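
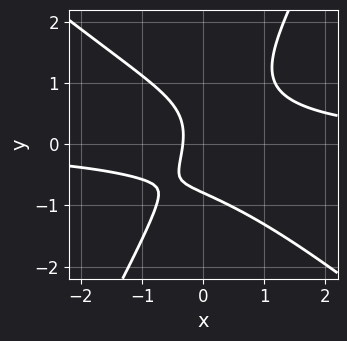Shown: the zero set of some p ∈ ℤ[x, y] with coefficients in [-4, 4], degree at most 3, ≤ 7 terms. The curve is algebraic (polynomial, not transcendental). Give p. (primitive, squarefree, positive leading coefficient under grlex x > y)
3*x^2*y + 2*x*y^2 - 2*y^3 - 3*x - 1

First, degree: no degree-2 curve has this shape, so deg p = 3.
Finally, putting this together gives p.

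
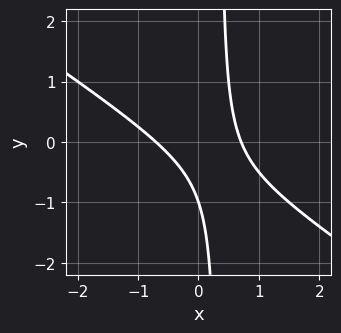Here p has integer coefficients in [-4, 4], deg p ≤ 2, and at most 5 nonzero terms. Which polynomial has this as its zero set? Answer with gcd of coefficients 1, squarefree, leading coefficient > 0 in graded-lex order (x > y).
deg p = 2. No degree-1 curve has this shape.
Observable constraints: it crosses the y-axis at the gridline y = -1.
These observations pin down the coefficients.

2*x^2 + 3*x*y - y - 1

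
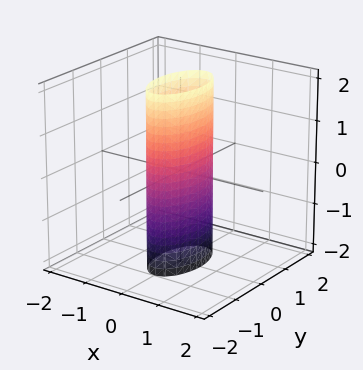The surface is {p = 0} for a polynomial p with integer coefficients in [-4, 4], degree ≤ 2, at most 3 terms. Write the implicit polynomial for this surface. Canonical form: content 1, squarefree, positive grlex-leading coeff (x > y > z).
1. deg p = 2. Constant cross-section along one axis; a quadric.
2. Symmetries: mirror symmetry y ↦ −y ⇒ only even powers of y; mirror symmetry x ↦ −x ⇒ only even powers of x; it's symmetric under z → −z, forcing even powers of z.
3. Observable constraints: among the integer gridlines, it crosses the y-axis at y ∈ {-1, 1}; no z-intercept at any integer in the box.
4. Fitting integer coefficients to these (and the overall shape) gives p.

3*x^2 + y^2 - 1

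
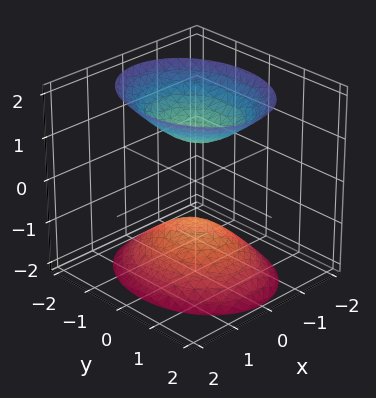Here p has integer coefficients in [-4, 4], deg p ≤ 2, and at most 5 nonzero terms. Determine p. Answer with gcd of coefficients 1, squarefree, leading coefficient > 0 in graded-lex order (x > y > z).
3*x^2 + 2*y^2 - 2*z^2 + 2

There are 2 components. They look like related sheets of one shape, so recover p as a whole.
deg p = 2. Two separate bowl-shaped sheets opening away from each other; a quadric.
Symmetries: mirror symmetry y ↦ −y ⇒ only even powers of y; mirror symmetry z ↦ −z ⇒ only even powers of z; the x ↦ −x reflection is a symmetry, so x appears only in even powers.
From the axis intercepts and sections: no x-intercept at any integer in the box; the surface avoids every integer y-axis point in the box; the z-axis gridline crossings are at z ∈ {-1, 1}.
Assembling these constraints gives the stated polynomial.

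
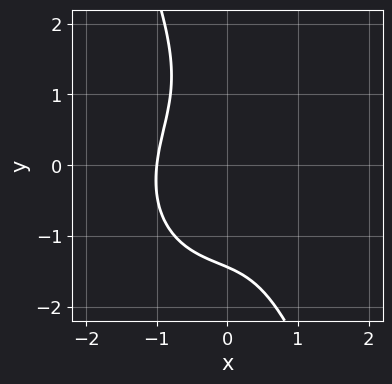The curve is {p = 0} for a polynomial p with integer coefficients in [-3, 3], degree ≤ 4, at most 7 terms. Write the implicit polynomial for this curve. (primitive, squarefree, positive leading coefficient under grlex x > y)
3*x^3 + 2*x*y^2 + y^3 + x*y + 3

deg p = 3.
Observable constraints: it crosses the x-axis at the gridline x = -1.
Fitting integer coefficients to these (and the overall shape) gives p.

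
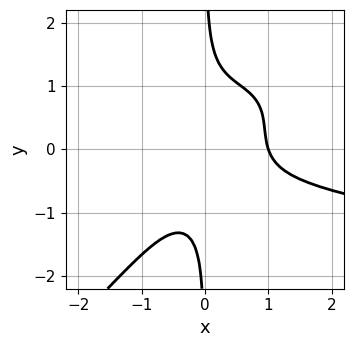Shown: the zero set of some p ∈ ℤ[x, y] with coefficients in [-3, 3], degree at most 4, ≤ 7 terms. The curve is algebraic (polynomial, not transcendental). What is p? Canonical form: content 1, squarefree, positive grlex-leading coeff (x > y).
2*x^2*y^2 - 2*x*y^3 - x^3 - x^2*y + 1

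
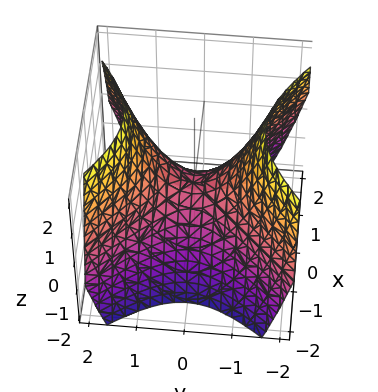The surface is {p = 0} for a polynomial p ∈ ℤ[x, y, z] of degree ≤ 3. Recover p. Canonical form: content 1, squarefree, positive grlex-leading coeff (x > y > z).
x^2 - y^2 + z

1. Degree: a saddle surface; a quadric, so deg p = 2.
2. Symmetries: the y ↦ −y reflection is a symmetry, so y appears only in even powers; it's symmetric under x → −x, forcing even powers of x.
3. Observable constraints: one y-axis crossing is at y = 0; it crosses the x-axis at the gridline x = 0; it meets the z-axis at z = 0 (among the integer gridlines).
4. Putting this together gives p.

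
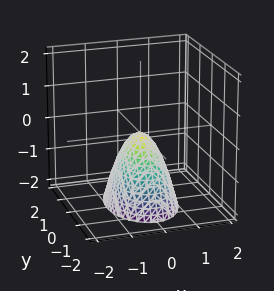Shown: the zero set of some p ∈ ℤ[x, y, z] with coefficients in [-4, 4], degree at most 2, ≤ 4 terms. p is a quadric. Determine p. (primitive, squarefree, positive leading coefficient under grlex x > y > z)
(a) The degree is 2 — a paraboloid; a quadric.
(b) Symmetries: it's symmetric under x → −x, forcing even powers of x; mirror symmetry y ↦ −y ⇒ only even powers of y.
(c) Observable constraints: it crosses the z-axis at the gridline z = 0; it crosses the y-axis at the gridline y = 0; one x-axis crossing is at x = 0.
(d) Together with the visible shape, these determine p as stated.

2*x^2 + y^2 + z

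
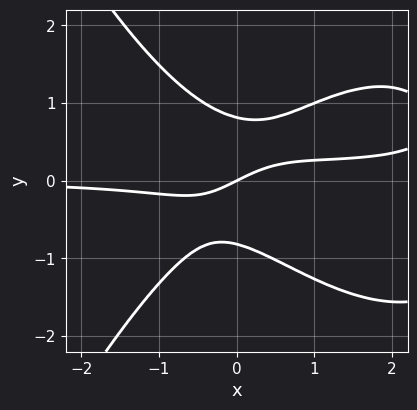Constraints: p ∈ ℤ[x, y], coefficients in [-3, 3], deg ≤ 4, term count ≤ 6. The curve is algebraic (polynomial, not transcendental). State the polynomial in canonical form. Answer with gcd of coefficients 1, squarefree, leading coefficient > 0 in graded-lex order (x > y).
1. deg p = 4. The shape is more complex than any degree-3 curve.
2. From the axis intercepts and sections: it crosses the x-axis at the gridline x = 0; it meets the y-axis at y = 0 (among the integer gridlines).
3. These observations pin down the coefficients.

x^3*y - 3*x^2*y + 3*y^3 + x - 2*y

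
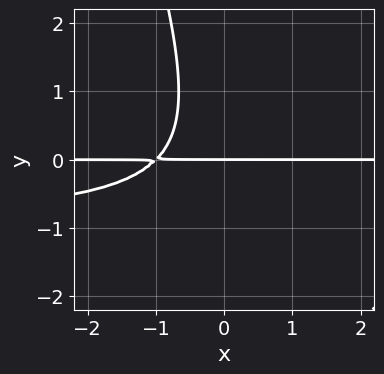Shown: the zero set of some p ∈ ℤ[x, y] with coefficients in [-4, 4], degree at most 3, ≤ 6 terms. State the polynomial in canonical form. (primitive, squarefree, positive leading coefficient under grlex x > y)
1. The degree is 3 — no degree-2 curve has this shape.
2. Reading off the gridlines: it meets the y-axis at y = 0 (among the integer gridlines); every point of the x-axis in the box is on the curve.
3. Solving for integer coefficients yields p as stated.

3*x*y^2 + y^3 + 3*x*y + 3*y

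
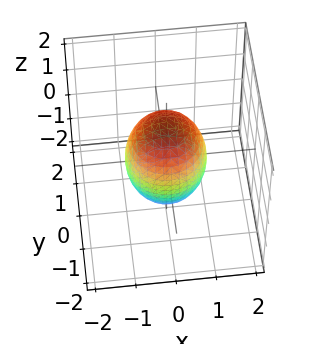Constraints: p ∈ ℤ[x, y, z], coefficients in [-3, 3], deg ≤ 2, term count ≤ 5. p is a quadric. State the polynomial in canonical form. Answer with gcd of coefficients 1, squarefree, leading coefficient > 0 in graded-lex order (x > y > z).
1. The degree is 2 — a closed, bounded, convex surface; a quadric.
2. By symmetry, every cross-section ⟂ z is a circle, so x, y appear only via x² + y²; it's symmetric under z → −z, forcing even powers of z.
3. From the visible intercepts: the x-axis gridline crossings are at x ∈ {-1, 1}; the y-axis gridline crossings are at y ∈ {-1, 1}; a circular section at z = -1 has radius between 0 and 1.
4. Solving for integer coefficients yields p as stated.

2*x^2 + 2*y^2 + z^2 - 2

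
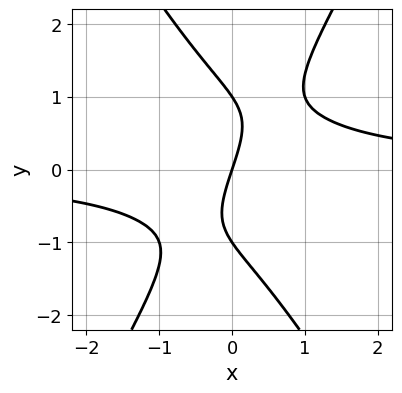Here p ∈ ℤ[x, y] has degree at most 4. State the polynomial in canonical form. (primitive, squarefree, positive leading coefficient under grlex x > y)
First, the degree is 3 — a generic line meets the curve in up to 3 points.
Next, checking where it meets the axes: the y-axis gridline crossings are at y ∈ {-1, 0, 1}; one x-axis crossing is at x = 0.
Finally, these observations pin down the coefficients.

3*x^2*y - y^3 - 3*x + y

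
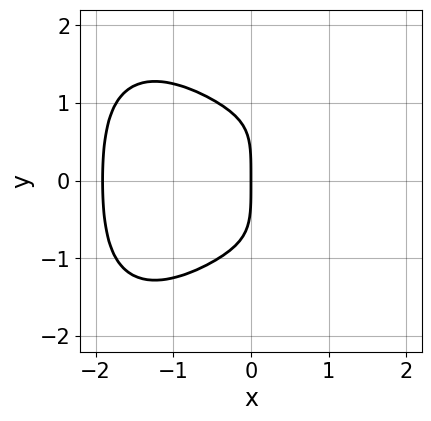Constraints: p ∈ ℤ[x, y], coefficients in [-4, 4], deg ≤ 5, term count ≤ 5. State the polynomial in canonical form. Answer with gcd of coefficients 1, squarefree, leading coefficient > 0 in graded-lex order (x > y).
1. deg p = 4. The shape is more complex than any degree-3 curve.
2. Symmetries: the y ↦ −y reflection is a symmetry, so y appears only in even powers.
3. From the visible intercepts: it crosses the x-axis at the gridline x = 0; it crosses the y-axis at the gridline y = 0.
4. The integer polynomial consistent with all of this is the stated p.

2*x^4 + y^4 + 3*x^3 - x*y^2 + 3*x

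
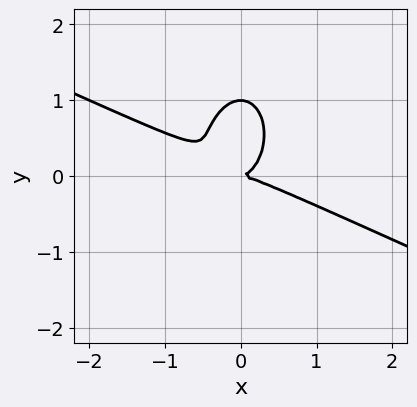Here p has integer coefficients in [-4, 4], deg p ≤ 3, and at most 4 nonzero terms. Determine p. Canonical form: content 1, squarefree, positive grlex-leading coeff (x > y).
First, deg p = 3.
Next, from the axis intercepts and sections: one x-axis crossing is at x = 0; among the integer gridlines, it crosses the y-axis at y ∈ {0, 1}.
Finally, matching integer coefficients to the picture gives p.

x^3 + 2*x^2*y + y^3 - y^2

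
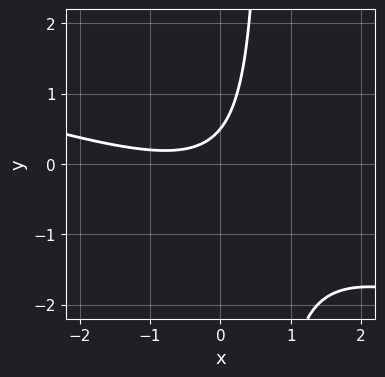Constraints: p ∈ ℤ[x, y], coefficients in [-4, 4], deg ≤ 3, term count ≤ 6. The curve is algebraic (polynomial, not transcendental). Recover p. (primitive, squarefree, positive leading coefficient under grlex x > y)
x^2 + 3*x*y + x - 2*y + 1

First, degree: the shape is more complex than any degree-1 curve, so deg p = 2.
Next, reading off the gridlines: the curve avoids every integer x-axis point in the box.
Finally, solving for integer coefficients yields p as stated.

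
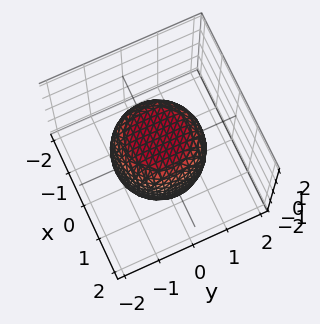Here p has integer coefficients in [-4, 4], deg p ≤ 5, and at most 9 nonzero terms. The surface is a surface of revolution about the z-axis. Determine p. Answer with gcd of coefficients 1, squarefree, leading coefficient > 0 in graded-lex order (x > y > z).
2*x^4 + 4*x^2*y^2 + 2*y^4 - x^2 - y^2 + 2*z^2 - 3

First, deg p = 4. A generic line meets the surface in up to 4 points.
Next, symmetries: every cross-section ⟂ z is a circle, so x, y appear only via x² + y².
Next, from the visible intercepts: a circular section at z = 0 has radius between 1 and 2.
Finally, putting this together gives p.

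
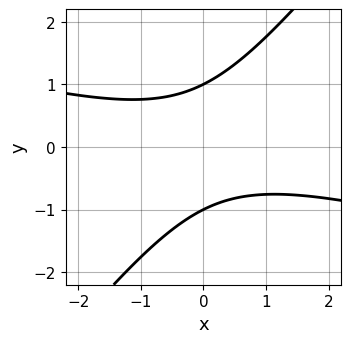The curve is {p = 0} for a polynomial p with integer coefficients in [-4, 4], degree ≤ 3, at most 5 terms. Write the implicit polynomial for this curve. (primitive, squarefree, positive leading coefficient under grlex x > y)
1. deg p = 2. No degree-1 curve has this shape.
2. From the axis intercepts and sections: no x-intercept at any integer in the box; the y-axis gridline crossings are at y ∈ {-1, 1}.
3. Fitting integer coefficients to these (and the overall shape) gives p.

x^2 + 3*x*y - 3*y^2 + 3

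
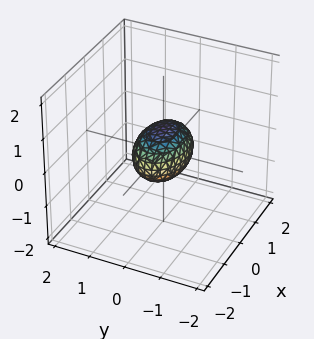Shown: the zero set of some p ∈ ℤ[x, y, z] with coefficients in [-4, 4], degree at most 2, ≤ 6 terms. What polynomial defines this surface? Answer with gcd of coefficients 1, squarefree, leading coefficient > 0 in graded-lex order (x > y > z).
x^2 + 2*y^2 + 2*z^2 - 1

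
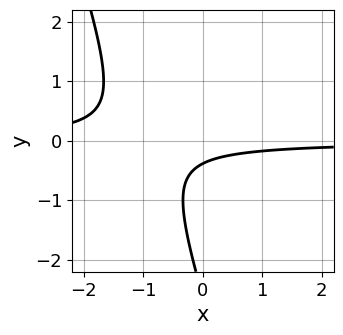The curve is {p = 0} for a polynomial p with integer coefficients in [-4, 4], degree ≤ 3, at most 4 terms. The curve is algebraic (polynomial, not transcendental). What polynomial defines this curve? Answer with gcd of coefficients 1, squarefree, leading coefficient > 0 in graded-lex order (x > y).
(a) deg p = 2.
(b) Reading off the gridlines: no x-intercept at any integer in the box.
(c) Putting this together gives p.

3*x*y + y^2 + 3*y + 1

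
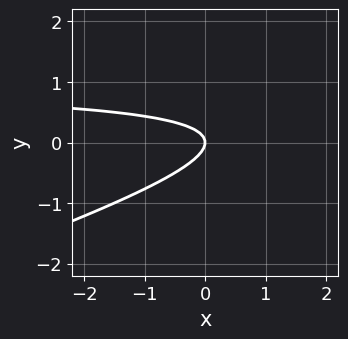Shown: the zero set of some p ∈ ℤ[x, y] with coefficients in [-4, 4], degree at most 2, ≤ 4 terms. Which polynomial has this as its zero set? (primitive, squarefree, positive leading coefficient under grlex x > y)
1. Degree: no degree-1 curve has this shape, so deg p = 2.
2. Observable constraints: it crosses the y-axis at the gridline y = 0; it crosses the x-axis at the gridline x = 0.
3. Assembling these constraints gives the stated polynomial.

x*y - 3*y^2 - x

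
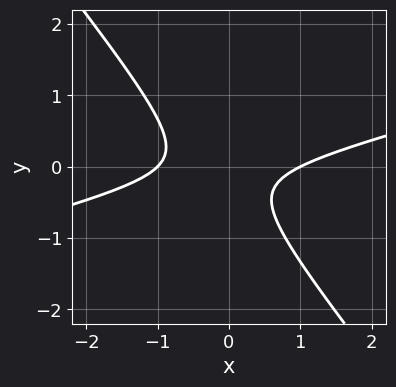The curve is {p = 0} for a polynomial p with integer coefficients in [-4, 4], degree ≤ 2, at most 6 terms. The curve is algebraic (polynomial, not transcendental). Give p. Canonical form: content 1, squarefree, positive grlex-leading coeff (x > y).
First, the degree is 2 — no degree-1 curve has this shape.
Then, from the visible intercepts: it misses every integer gridline on the y-axis; among the integer gridlines, it crosses the x-axis at x ∈ {-1, 1}.
Finally, assembling these constraints gives the stated polynomial.

x^2 - 3*x*y - 3*y^2 - y - 1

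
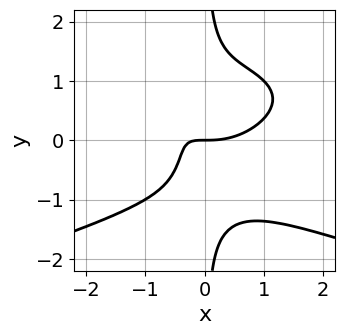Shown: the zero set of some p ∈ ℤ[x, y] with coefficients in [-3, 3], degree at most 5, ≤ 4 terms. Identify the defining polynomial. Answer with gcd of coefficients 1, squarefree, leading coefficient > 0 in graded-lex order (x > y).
2*x*y^3 + x^3 - 2*x*y - y

(a) deg p = 4.
(b) Against the integer gridlines: one x-axis crossing is at x = 0; one y-axis crossing is at y = 0.
(c) Together with the visible shape, these determine p as stated.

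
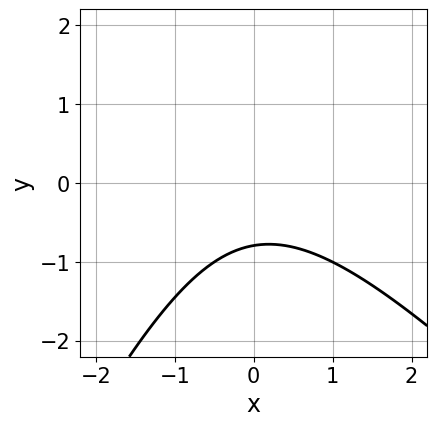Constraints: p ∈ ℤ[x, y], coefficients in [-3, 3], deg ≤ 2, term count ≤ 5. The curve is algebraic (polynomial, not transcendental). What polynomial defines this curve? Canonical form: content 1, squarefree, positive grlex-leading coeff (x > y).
First, deg p = 2. A generic line meets the curve in up to 2 points.
Then, observable constraints: no x-intercept at any integer in the box.
Finally, putting this together gives p.

2*x^2 + x*y - y^2 + 3*y + 3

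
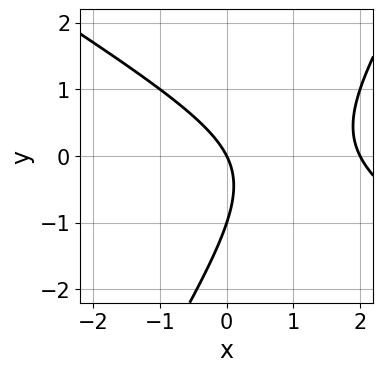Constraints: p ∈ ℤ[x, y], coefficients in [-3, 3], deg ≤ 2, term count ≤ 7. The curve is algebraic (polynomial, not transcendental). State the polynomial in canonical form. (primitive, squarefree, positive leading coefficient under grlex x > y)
x^2 + x*y - y^2 - 2*x - y

deg p = 2.
Reading off the gridlines: the x-axis gridline crossings are at x ∈ {0, 2}; the y-axis gridline crossings are at y ∈ {-1, 0}.
Assembling these constraints gives the stated polynomial.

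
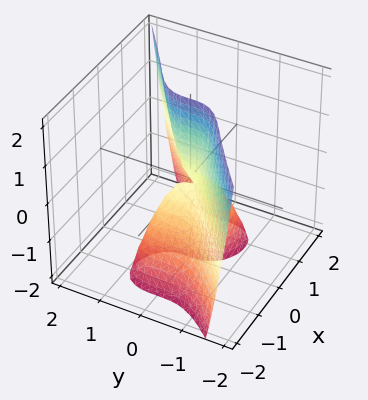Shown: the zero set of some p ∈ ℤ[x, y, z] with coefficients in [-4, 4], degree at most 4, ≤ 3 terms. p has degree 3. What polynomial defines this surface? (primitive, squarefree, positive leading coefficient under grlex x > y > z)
2*x^3 - 3*y^3 + 2*x*z

1. Degree: a generic line meets the surface in up to 3 points, so deg p = 3.
2. Against the integer gridlines: it crosses the x-axis at the gridline x = 0; the visible z-axis segment lies entirely on the surface; it crosses the y-axis at the gridline y = 0.
3. These observations pin down the coefficients.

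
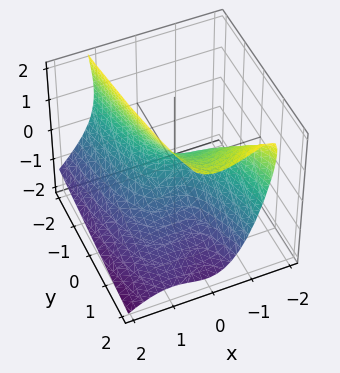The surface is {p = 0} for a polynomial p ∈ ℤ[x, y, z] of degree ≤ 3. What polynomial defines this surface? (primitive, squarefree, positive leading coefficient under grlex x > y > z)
3*x^3 + 3*x^2*z - 2*z^2 + x + 3*y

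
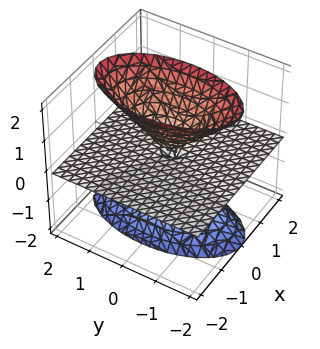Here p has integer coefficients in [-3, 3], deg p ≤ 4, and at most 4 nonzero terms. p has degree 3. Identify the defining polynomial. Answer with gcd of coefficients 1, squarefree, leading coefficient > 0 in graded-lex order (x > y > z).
First, I count 2 distinct pieces.
Then, degree: a generic line meets the surface in up to 3 points, so deg p = 3.
Then, from the visible intercepts: the visible y-axis segment lies entirely on the surface; every point of the x-axis in the box is on the surface; one z-axis crossing is at z = 0.
Finally, solving for integer coefficients yields p as stated.

3*x^2*z + y^2*z - z^3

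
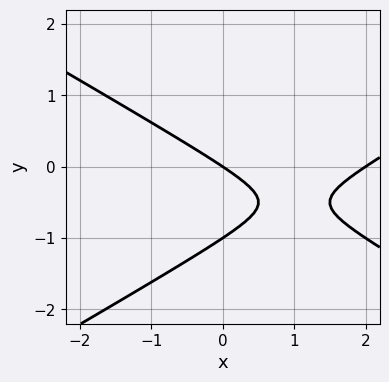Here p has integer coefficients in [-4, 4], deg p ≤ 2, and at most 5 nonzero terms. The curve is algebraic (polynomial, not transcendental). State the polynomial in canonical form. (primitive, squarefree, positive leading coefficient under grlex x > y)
x^2 - 3*y^2 - 2*x - 3*y

Degree: the shape is more complex than any degree-1 curve, so deg p = 2.
From the axis intercepts and sections: among the integer gridlines, it crosses the y-axis at y ∈ {-1, 0}; among the integer gridlines, it crosses the x-axis at x ∈ {0, 2}.
The integer polynomial consistent with all of this is the stated p.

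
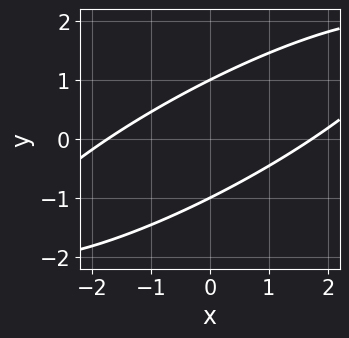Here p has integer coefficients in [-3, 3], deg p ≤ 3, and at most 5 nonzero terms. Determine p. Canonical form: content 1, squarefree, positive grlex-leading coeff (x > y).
x^2 - 3*x*y + 3*y^2 - 3

1. deg p = 2.
2. Against the integer gridlines: the y-axis gridline crossings are at y ∈ {-1, 1}.
3. Fitting integer coefficients to these (and the overall shape) gives p.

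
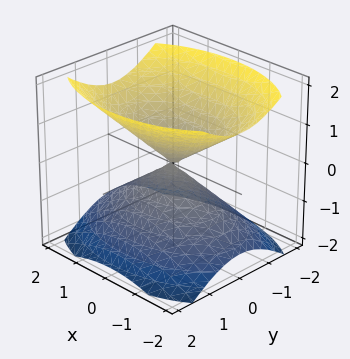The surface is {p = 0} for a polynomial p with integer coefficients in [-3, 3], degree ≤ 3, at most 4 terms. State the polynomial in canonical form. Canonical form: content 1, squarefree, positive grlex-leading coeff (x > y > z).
x^2 + 2*y^2 - 2*z^2

(a) The picture has 2 separate pieces. Treating them together as one polynomial.
(b) deg p = 2. A double cone through the origin; a quadric.
(c) Symmetries: the x ↦ −x reflection is a symmetry, so x appears only in even powers; it's symmetric under y → −y, forcing even powers of y; the z ↦ −z reflection is a symmetry, so z appears only in even powers.
(d) Reading off the gridlines: it crosses the y-axis at the gridline y = 0; one x-axis crossing is at x = 0; one z-axis crossing is at z = 0.
(e) Fitting integer coefficients to these (and the overall shape) gives p.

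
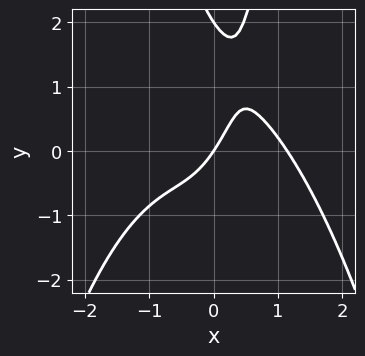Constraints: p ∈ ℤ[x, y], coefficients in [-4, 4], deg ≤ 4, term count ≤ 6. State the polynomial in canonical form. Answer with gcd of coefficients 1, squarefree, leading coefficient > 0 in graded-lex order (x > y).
First, deg p = 4.
Next, reading off the gridlines: among the integer gridlines, it crosses the y-axis at y ∈ {0, 2}; it crosses the x-axis at the gridline x = 0.
Finally, putting this together gives p.

2*x^4 + 3*x^2*y - y^2 - 3*x + 2*y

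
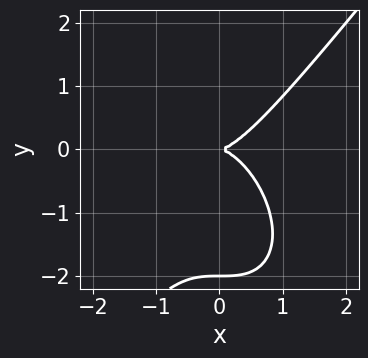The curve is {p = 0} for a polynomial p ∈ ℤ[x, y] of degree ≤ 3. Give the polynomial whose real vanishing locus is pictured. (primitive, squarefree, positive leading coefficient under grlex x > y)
2*x^3 - y^3 - 2*y^2

(a) Degree: the shape is more complex than any degree-2 curve, so deg p = 3.
(b) From the visible intercepts: it meets the x-axis at x = 0 (among the integer gridlines); the y-axis gridline crossings are at y ∈ {-2, 0}.
(c) Matching integer coefficients to the picture gives p.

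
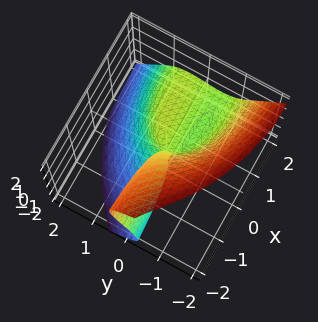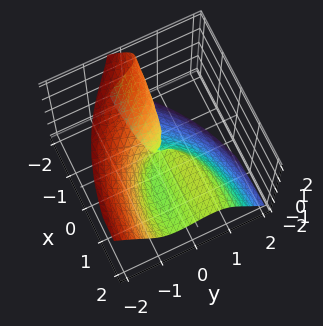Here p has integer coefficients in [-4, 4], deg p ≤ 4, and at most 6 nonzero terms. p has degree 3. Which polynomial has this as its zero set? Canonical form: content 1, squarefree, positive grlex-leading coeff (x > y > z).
1. The degree is 3 — the shape is more complex than any degree-2 surface.
2. Checking where it meets the axes: every point of the x-axis in the box is on the surface; it meets the y-axis at y = 0 (among the integer gridlines); it crosses the z-axis at the gridline z = 0.
3. Together with the visible shape, these determine p as stated.

x^2*y + 3*y^3 + 2*z^3 - 3*x*y + 3*x*z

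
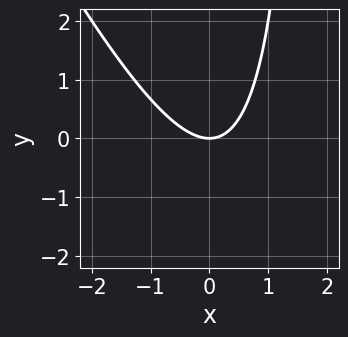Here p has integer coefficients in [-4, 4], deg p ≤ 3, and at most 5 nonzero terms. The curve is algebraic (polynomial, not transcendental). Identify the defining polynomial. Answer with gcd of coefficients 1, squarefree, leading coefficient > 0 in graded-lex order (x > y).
2*x^2 + x*y - 2*y

Degree: no degree-1 curve has this shape, so deg p = 2.
Observable constraints: it crosses the y-axis at the gridline y = 0; it meets the x-axis at x = 0 (among the integer gridlines).
These observations pin down the coefficients.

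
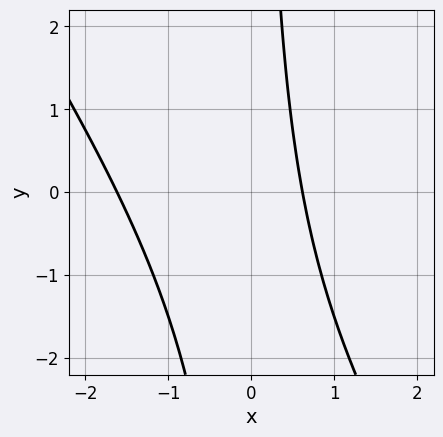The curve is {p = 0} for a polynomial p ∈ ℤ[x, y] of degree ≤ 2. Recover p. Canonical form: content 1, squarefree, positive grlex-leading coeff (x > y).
3*x^2 + 2*x*y + 3*x - 3

1. deg p = 2. A generic line meets the curve in up to 2 points.
2. From the axis intercepts and sections: the curve avoids every integer y-axis point in the box.
3. Solving for integer coefficients yields p as stated.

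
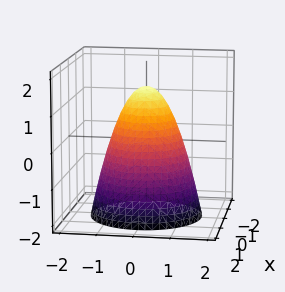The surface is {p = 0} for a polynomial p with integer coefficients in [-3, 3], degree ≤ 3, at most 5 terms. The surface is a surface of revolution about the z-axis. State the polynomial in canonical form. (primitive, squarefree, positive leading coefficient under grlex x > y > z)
3*x^2 + 3*y^2 + 2*z - 3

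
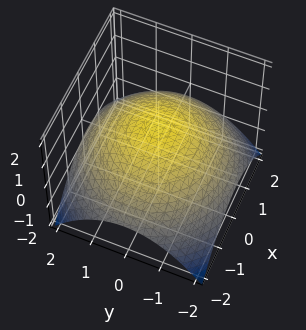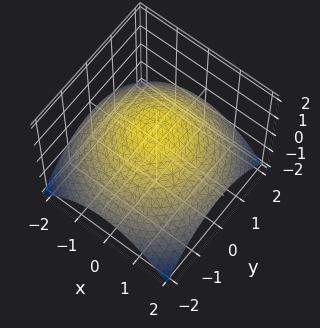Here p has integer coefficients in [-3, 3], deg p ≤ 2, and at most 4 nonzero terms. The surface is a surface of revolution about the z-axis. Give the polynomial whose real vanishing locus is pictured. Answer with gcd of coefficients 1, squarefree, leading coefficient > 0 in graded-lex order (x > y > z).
x^2 + y^2 + 3*z - 3

1. deg p = 2.
2. Symmetries: the z-axis is an axis of rotation, so x and y enter only as x² + y².
3. From the axis intercepts and sections: a circular section at z = 0 has radius between 1 and 2; it meets the z-axis at z = 1 (among the integer gridlines).
4. The integer polynomial consistent with all of this is the stated p.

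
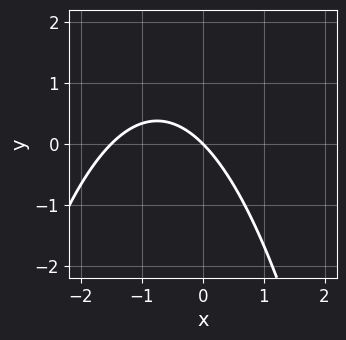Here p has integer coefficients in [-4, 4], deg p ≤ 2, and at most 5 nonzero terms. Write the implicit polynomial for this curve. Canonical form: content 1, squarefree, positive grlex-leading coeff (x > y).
(a) deg p = 2. A generic line meets the curve in up to 2 points.
(b) From the axis intercepts and sections: one x-axis crossing is at x = 0; one y-axis crossing is at y = 0.
(c) Assembling these constraints gives the stated polynomial.

2*x^2 + 3*x + 3*y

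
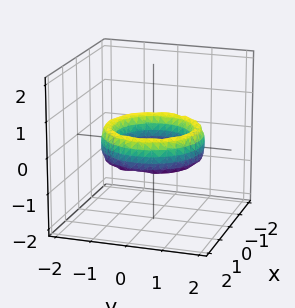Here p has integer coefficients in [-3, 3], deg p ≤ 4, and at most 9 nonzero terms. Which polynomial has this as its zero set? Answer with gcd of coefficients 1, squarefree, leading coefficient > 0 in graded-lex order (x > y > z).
x^4 + 2*x^2*y^2 + y^4 - 3*x^2 - 3*y^2 + z^2 + 2

deg p = 4. The shape is more complex than any degree-3 surface.
Symmetries: every cross-section ⟂ z is a circle, so x, y appear only via x² + y².
Reading off the gridlines: it misses every integer gridline on the z-axis; among the integer gridlines, it crosses the y-axis at y ∈ {-1, 1}.
These observations pin down the coefficients. Check: (-1, 0, 0) on the x-axis lies on the surface, and p(-1, 0, 0) = 0. ✓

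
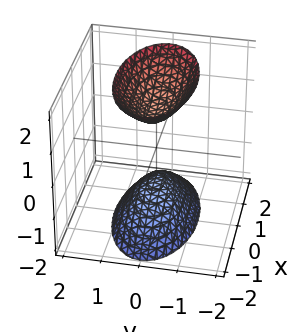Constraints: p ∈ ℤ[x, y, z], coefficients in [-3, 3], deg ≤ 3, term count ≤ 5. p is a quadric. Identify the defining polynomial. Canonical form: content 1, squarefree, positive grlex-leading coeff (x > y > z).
x^2 + 3*y^2 - z^2 + 1

There are 2 components. They look like related sheets of one shape, so recover p as a whole.
The degree is 2 — two separate bowl-shaped sheets opening away from each other; a quadric.
Symmetries: mirror symmetry y ↦ −y ⇒ only even powers of y; the z ↦ −z reflection is a symmetry, so z appears only in even powers; the x ↦ −x reflection is a symmetry, so x appears only in even powers.
Observable constraints: it misses every integer gridline on the y-axis; among the integer gridlines, it crosses the z-axis at z ∈ {-1, 1}; no x-intercept at any integer in the box.
Matching integer coefficients to the picture gives p.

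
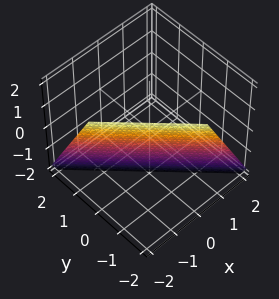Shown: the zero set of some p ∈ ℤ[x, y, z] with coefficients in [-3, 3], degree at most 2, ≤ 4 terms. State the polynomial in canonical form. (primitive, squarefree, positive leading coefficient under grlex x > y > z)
2*x + 2*y + z + 2

(a) deg p = 1. The surface is flat (a plane).
(b) Observable constraints: it meets the x-axis at x = -1 (among the integer gridlines); it meets the y-axis at y = -1 (among the integer gridlines); one z-axis crossing is at z = -2.
(c) Assembling these constraints gives the stated polynomial.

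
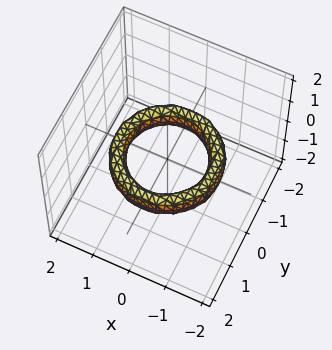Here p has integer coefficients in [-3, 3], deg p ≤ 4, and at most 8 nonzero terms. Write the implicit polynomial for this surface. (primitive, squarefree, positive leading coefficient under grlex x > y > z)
(a) deg p = 4. A generic line meets the surface in up to 4 points.
(b) By symmetry, the surface is invariant under rotation about z: p = q(x² + y², z).
(c) Reading off the gridlines: among the integer gridlines, it crosses the y-axis at y ∈ {-1, 1}; the x-axis gridline crossings are at x ∈ {-1, 1}; a circular section at z = 0 has radius exactly 1.
(d) Solving for integer coefficients yields p as stated.

x^4 + 2*x^2*y^2 + y^4 - 3*x^2 - 3*y^2 + 2*z^2 + 2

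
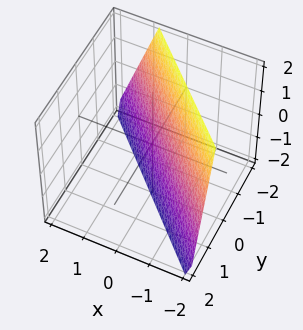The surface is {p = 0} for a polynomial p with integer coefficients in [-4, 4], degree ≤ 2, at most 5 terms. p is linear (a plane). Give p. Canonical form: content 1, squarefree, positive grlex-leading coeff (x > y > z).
1. Degree: every cross-section is a straight line — this is a plane, so deg p = 1.
2. From the axis intercepts and sections: it meets the z-axis at z = -2 (among the integer gridlines).
3. Assembling these constraints gives the stated polynomial.

3*x + 3*y + z + 2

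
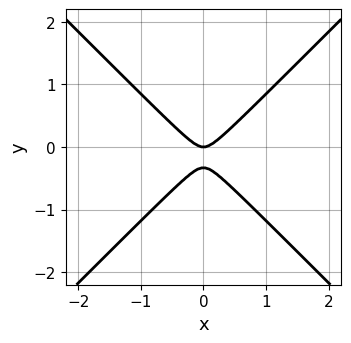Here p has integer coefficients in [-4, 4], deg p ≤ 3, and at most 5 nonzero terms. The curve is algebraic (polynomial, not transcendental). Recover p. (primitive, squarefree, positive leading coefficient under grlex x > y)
First, deg p = 2. The shape is more complex than any degree-1 curve.
Next, symmetries: mirror symmetry x ↦ −x ⇒ only even powers of x.
Then, from the visible intercepts: one y-axis crossing is at y = 0; it meets the x-axis at x = 0 (among the integer gridlines).
Finally, solving for integer coefficients yields p as stated.

3*x^2 - 3*y^2 - y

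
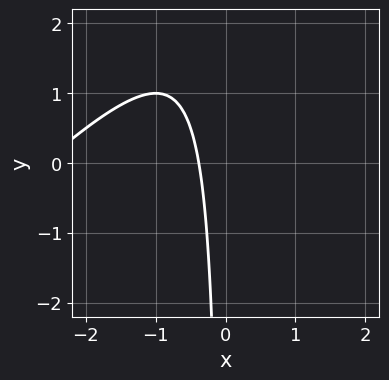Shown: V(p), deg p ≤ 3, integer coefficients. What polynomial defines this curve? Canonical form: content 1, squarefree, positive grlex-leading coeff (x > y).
1. Degree: no degree-1 curve has this shape, so deg p = 2.
2. Observable constraints: the curve avoids every integer y-axis point in the box.
3. Solving for integer coefficients yields p as stated.

x^2 - x*y + 3*x + 1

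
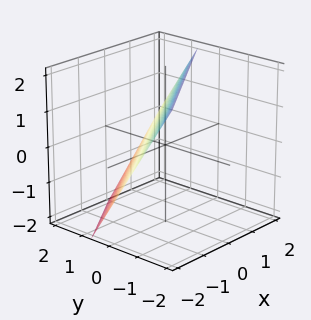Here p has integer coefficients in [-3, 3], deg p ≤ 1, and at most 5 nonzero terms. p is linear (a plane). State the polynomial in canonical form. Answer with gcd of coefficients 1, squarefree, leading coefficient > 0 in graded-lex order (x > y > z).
2*x - 3*y - 2*z + 2

1. The degree is 1 — every cross-section is a straight line — this is a plane.
2. Checking where it meets the axes: one x-axis crossing is at x = -1; it meets the z-axis at z = 1 (among the integer gridlines).
3. Assembling these constraints gives the stated polynomial.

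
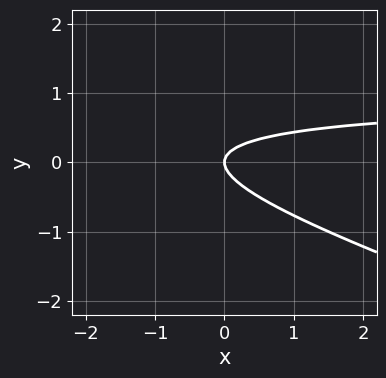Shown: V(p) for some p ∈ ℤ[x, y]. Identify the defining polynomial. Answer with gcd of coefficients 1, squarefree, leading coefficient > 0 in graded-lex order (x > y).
x*y + 3*y^2 - x

The degree is 2 — no degree-1 curve has this shape.
From the visible intercepts: one y-axis crossing is at y = 0; one x-axis crossing is at x = 0.
The integer polynomial consistent with all of this is the stated p.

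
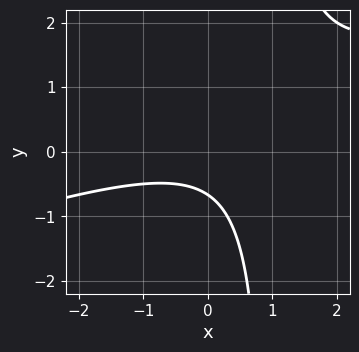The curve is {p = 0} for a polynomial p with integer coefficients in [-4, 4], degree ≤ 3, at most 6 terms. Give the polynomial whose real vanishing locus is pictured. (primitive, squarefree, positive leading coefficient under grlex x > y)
(a) The degree is 2 — a generic line meets the curve in up to 2 points.
(b) From the visible intercepts: the curve avoids every integer x-axis point in the box.
(c) Solving for integer coefficients yields p as stated.

x^2 - 3*x*y + 3*y + 2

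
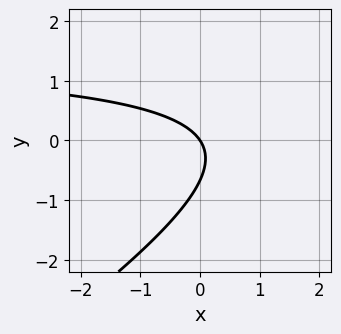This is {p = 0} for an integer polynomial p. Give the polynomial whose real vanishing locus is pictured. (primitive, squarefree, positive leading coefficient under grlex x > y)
2*x*y - 3*y^2 - 3*x - 2*y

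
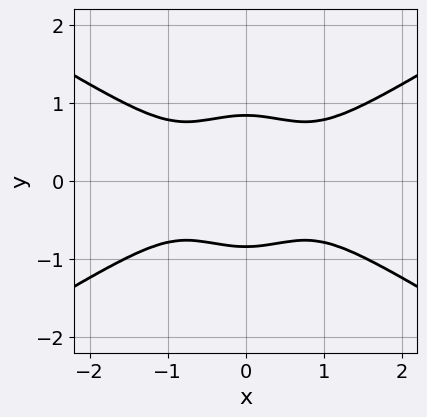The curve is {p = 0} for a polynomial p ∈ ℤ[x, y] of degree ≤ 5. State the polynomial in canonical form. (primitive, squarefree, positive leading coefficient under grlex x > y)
First, the degree is 4 — the shape is more complex than any degree-3 curve.
Next, symmetries: mirror symmetry x ↦ −x ⇒ only even powers of x; the y ↦ −y reflection is a symmetry, so y appears only in even powers.
Then, against the integer gridlines: it misses every integer gridline on the x-axis.
Finally, these observations pin down the coefficients.

x^4 - 2*x^2*y^2 - 2*y^4 + 1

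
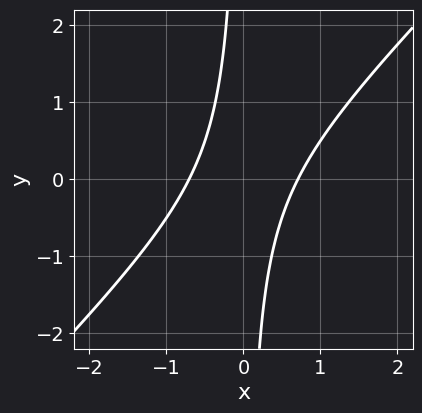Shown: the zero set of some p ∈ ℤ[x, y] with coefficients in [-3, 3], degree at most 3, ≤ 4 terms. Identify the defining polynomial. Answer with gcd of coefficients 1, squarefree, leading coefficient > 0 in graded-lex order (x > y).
2*x^2 - 2*x*y - 1

First, degree: the shape is more complex than any degree-1 curve, so deg p = 2.
Next, from the visible intercepts: it misses every integer gridline on the y-axis.
Finally, together with the visible shape, these determine p as stated.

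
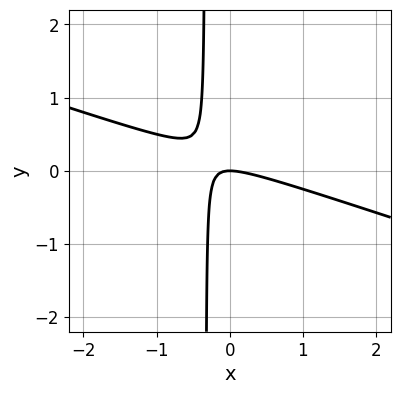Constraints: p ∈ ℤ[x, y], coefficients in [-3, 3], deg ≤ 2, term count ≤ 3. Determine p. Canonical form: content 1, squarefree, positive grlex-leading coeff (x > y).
1. The degree is 2 — no degree-1 curve has this shape.
2. Against the integer gridlines: one x-axis crossing is at x = 0; it crosses the y-axis at the gridline y = 0.
3. Fitting integer coefficients to these (and the overall shape) gives p.

x^2 + 3*x*y + y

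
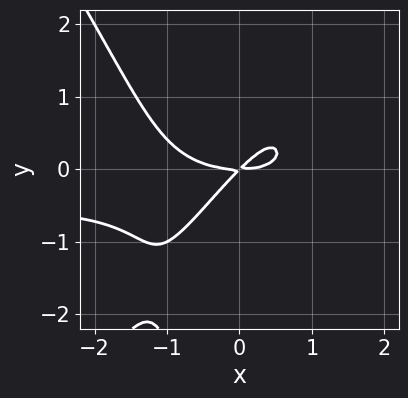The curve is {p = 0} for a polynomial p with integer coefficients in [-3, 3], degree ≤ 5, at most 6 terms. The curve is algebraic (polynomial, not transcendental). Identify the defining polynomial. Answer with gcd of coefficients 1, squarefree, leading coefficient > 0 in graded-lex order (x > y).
2*x^3*y - x*y^3 + x^3 - 3*x*y + 3*y^2

First, deg p = 4.
Then, checking where it meets the axes: it meets the y-axis at y = 0 (among the integer gridlines); it meets the x-axis at x = 0 (among the integer gridlines).
Finally, fitting integer coefficients to these (and the overall shape) gives p.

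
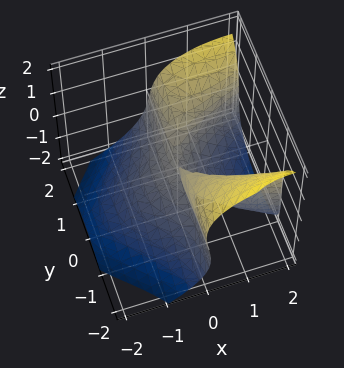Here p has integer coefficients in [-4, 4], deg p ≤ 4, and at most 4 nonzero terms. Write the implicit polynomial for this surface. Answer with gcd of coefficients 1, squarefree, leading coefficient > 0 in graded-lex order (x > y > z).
First, degree: a generic line meets the surface in up to 3 points, so deg p = 3.
Then, checking where it meets the axes: one x-axis crossing is at x = 0; it crosses the z-axis at the gridline z = 0; the visible y-axis segment lies entirely on the surface.
Finally, together with the visible shape, these determine p as stated.

3*x*y^2 - 2*z^3 - 3*x^2 - y*z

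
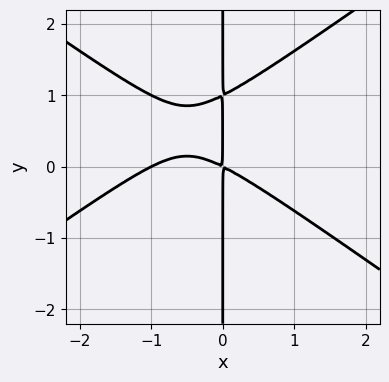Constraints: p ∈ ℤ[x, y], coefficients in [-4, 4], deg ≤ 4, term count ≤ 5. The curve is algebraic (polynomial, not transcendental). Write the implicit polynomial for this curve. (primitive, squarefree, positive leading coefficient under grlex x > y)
First, degree: a generic line meets the curve in up to 3 points, so deg p = 3.
Then, checking where it meets the axes: the visible y-axis segment lies entirely on the curve; one x-axis crossing is at x = -1.
Finally, putting this together gives p.

x^3 - 2*x*y^2 + x^2 + 2*x*y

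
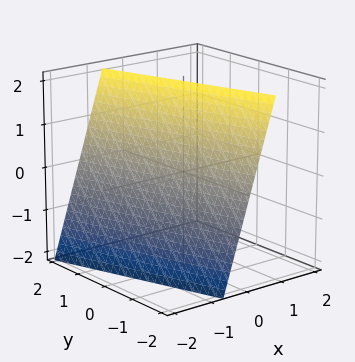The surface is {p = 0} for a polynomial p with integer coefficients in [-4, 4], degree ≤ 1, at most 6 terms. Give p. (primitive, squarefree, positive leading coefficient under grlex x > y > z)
3*x + y - z + 2

1. Degree: every cross-section is a straight line — this is a plane, so deg p = 1.
2. Reading off the gridlines: it crosses the y-axis at the gridline y = -2; it crosses the z-axis at the gridline z = 2.
3. Together with the visible shape, these determine p as stated.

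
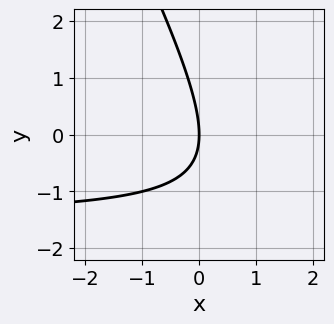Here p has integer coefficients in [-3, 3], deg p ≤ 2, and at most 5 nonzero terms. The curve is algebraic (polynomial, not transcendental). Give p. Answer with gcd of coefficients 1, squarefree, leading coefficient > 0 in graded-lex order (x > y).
The degree is 2 — the shape is more complex than any degree-1 curve.
From the visible intercepts: it crosses the y-axis at the gridline y = 0; it meets the x-axis at x = 0 (among the integer gridlines).
These observations pin down the coefficients.

2*x*y + y^2 + 3*x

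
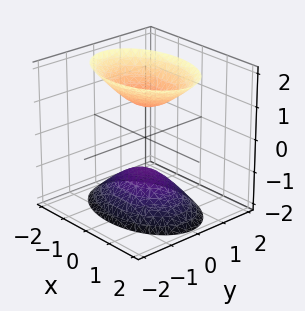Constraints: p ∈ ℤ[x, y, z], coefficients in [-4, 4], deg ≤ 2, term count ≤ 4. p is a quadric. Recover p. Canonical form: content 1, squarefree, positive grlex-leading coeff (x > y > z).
First, the picture has 2 separate pieces. Treating them together as one polynomial.
Then, deg p = 2. Two separate bowl-shaped sheets opening away from each other; a quadric.
Next, symmetries: the y ↦ −y reflection is a symmetry, so y appears only in even powers; the z ↦ −z reflection is a symmetry, so z appears only in even powers; the x ↦ −x reflection is a symmetry, so x appears only in even powers.
Then, from the visible intercepts: the surface avoids every integer y-axis point in the box; the z-axis gridline crossings are at z ∈ {-1, 1}; no x-intercept at any integer in the box.
Finally, matching integer coefficients to the picture gives p.

x^2 + 2*y^2 - z^2 + 1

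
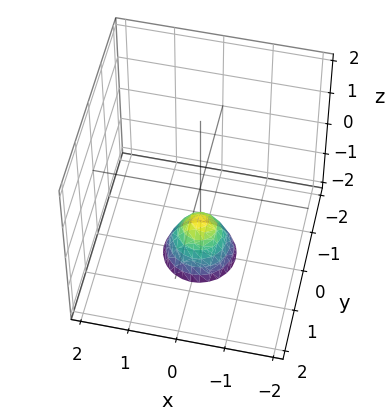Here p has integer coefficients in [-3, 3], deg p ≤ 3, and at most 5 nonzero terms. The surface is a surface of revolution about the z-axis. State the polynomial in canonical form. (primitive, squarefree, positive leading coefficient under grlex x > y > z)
2*x^2 + 2*y^2 + z + 1

deg p = 2.
Symmetries: every cross-section ⟂ z is a circle, so x, y appear only via x² + y².
From the visible intercepts: it misses every integer gridline on the y-axis; it crosses the z-axis at the gridline z = -1.
These observations pin down the coefficients.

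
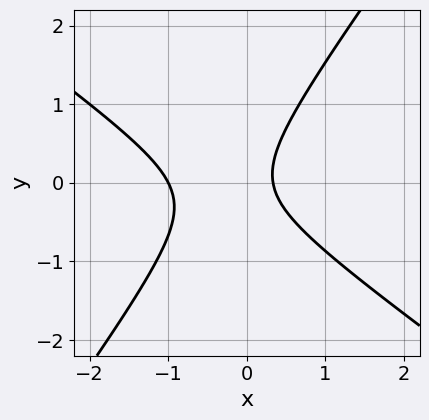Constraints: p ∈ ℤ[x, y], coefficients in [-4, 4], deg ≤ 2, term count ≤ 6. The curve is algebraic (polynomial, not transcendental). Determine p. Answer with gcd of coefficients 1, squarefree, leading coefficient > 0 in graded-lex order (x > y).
(a) The degree is 2 — a generic line meets the curve in up to 2 points.
(b) Reading off the gridlines: no y-intercept at any integer in the box; one x-axis crossing is at x = -1.
(c) The integer polynomial consistent with all of this is the stated p.

3*x^2 + 2*x*y - 3*y^2 + 2*x - 1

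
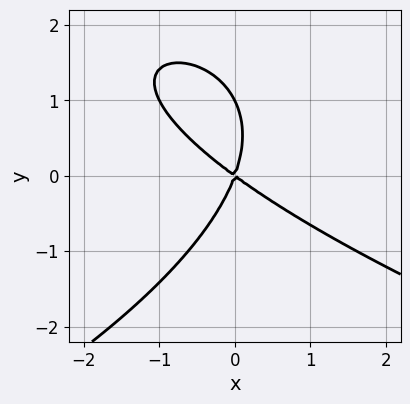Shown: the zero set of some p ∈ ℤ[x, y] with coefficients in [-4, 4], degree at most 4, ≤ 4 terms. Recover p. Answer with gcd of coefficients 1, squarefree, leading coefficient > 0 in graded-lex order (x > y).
y^3 + 2*x^2 + 2*x*y - y^2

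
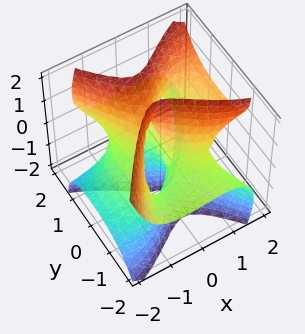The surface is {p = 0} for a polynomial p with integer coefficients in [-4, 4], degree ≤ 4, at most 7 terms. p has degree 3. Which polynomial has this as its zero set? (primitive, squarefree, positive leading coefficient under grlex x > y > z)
1. deg p = 3. A generic line meets the surface in up to 3 points.
2. From the axis intercepts and sections: the x-axis gridline crossings are at x ∈ {-1, 0, 1}; the visible y-axis segment lies entirely on the surface; the visible z-axis segment lies entirely on the surface.
3. Putting this together gives p.

x^3 - 2*x^2*z + 2*y^2*z - y*z^2 - x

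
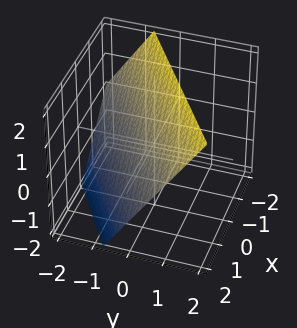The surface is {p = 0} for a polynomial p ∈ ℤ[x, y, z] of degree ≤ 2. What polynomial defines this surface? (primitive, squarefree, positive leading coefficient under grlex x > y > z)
1. The degree is 1 — the surface is flat (a plane).
2. From the visible intercepts: one x-axis crossing is at x = 1; one z-axis crossing is at z = 1.
3. Together with the visible shape, these determine p as stated.

2*x - 3*y + 2*z - 2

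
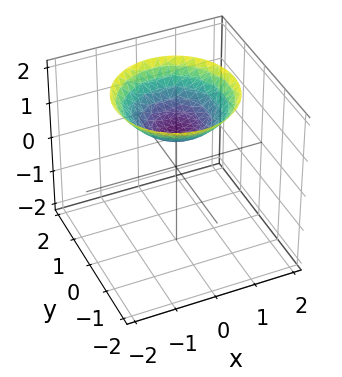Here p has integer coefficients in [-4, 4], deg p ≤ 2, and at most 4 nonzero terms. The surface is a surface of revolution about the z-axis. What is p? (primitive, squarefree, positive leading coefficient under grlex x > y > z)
(a) The degree is 2 — the shape is more complex than any degree-1 surface.
(b) Symmetry: every cross-section ⟂ z is a circle, so x, y appear only via x² + y².
(c) Reading off the gridlines: a circular section at z = 2 has radius between 1 and 2; one z-axis crossing is at z = 1.
(d) Putting this together gives p.

x^2 + y^2 - 2*z + 2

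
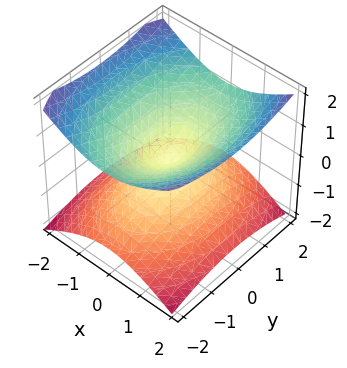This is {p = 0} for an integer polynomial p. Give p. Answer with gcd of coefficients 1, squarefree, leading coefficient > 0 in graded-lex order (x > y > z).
2*x^2 + y^2 - 3*z^2

The degree is 2 — two nappes meeting at a single point; a quadric.
Symmetries: mirror symmetry y ↦ −y ⇒ only even powers of y; the z ↦ −z reflection is a symmetry, so z appears only in even powers; it's symmetric under x → −x, forcing even powers of x.
Observable constraints: it meets the z-axis at z = 0 (among the integer gridlines); it crosses the x-axis at the gridline x = 0; one y-axis crossing is at y = 0.
Assembling these constraints gives the stated polynomial.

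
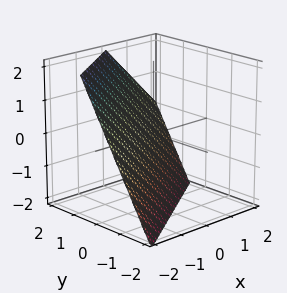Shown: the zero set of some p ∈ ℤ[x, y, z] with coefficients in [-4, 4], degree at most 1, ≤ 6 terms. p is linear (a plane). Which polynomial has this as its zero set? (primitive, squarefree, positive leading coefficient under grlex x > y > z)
1. The degree is 1 — the surface is flat (a plane).
2. Checking where it meets the axes: it crosses the x-axis at the gridline x = -1; it meets the z-axis at z = -1 (among the integer gridlines).
3. Assembling these constraints gives the stated polynomial.

2*x - 3*y + 2*z + 2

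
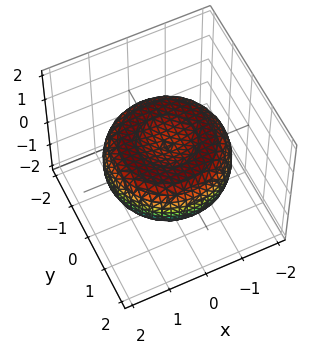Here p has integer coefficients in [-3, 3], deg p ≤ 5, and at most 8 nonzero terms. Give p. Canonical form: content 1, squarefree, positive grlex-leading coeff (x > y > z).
x^4 + 2*x^2*y^2 + y^4 - 2*x^2 - 2*y^2 + 3*z^2 - 1

1. The degree is 4 — the shape is more complex than any degree-3 surface.
2. Symmetry: every cross-section ⟂ z is a circle, so x, y appear only via x² + y².
3. From the visible intercepts: a circular section at z = 0 has radius between 1 and 2.
4. These observations pin down the coefficients.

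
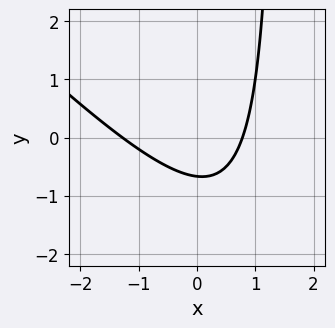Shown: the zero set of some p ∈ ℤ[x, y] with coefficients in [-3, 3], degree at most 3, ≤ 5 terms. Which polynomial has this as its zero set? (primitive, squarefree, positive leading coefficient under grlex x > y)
2*x^2 + 2*x*y + x - 3*y - 2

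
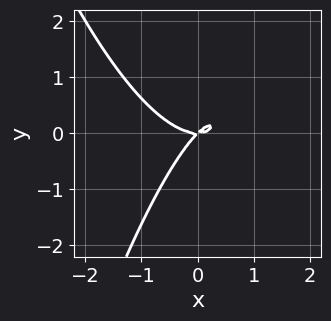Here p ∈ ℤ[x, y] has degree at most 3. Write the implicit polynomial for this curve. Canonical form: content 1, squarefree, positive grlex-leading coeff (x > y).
x^3 - x*y + y^2

Degree: no degree-2 curve has this shape, so deg p = 3.
Reading off the gridlines: one y-axis crossing is at y = 0; it meets the x-axis at x = 0 (among the integer gridlines).
Assembling these constraints gives the stated polynomial.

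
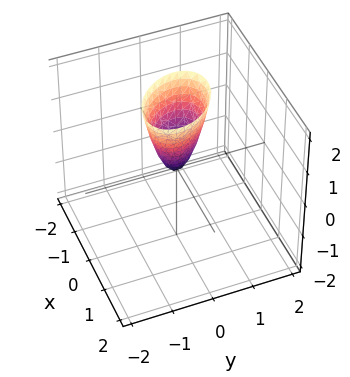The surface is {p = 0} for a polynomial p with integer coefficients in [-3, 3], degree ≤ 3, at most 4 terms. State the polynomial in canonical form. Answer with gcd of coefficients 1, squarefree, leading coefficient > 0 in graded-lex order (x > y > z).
3*x^2 + 2*x*y + 3*y^2 - z

deg p = 2.
From the axis intercepts and sections: one y-axis crossing is at y = 0; it crosses the z-axis at the gridline z = 0; it crosses the x-axis at the gridline x = 0.
Solving for integer coefficients yields p as stated.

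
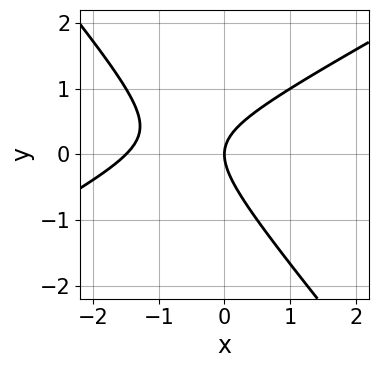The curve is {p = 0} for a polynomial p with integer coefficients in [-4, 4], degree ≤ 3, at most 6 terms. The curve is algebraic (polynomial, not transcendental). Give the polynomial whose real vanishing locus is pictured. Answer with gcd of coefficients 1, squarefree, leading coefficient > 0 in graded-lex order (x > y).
2*x^2 - 2*x*y - 3*y^2 + 3*x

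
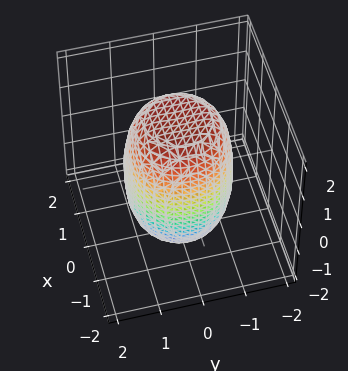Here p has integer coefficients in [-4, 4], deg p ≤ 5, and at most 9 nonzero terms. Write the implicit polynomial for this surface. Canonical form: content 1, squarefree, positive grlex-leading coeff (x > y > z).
2*x^4 + 4*x^2*y^2 + 2*y^4 - x^2 - y^2 + z^2 - 3

deg p = 4. The shape is more complex than any degree-3 surface.
Symmetries: rotational symmetry about the z-axis ⇒ p depends on x, y only through x² + y².
Against the integer gridlines: a circular section at z = 0 has radius between 1 and 2.
Solving for integer coefficients yields p as stated.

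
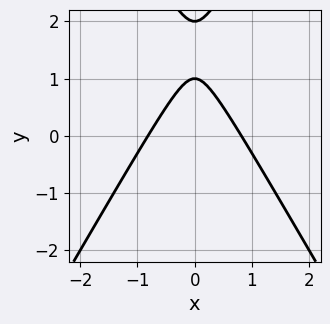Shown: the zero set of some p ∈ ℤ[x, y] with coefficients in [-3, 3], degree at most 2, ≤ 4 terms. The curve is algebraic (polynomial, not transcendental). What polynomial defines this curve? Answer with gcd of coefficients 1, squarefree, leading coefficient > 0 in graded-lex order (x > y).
3*x^2 - y^2 + 3*y - 2

1. deg p = 2.
2. Symmetries: the x ↦ −x reflection is a symmetry, so x appears only in even powers.
3. From the axis intercepts and sections: among the integer gridlines, it crosses the y-axis at y ∈ {1, 2}.
4. The integer polynomial consistent with all of this is the stated p.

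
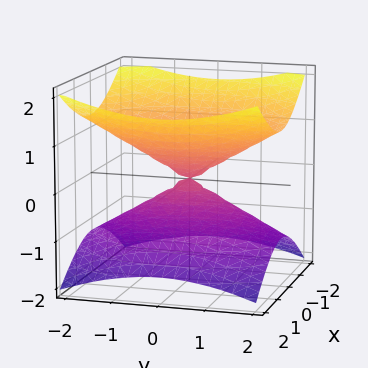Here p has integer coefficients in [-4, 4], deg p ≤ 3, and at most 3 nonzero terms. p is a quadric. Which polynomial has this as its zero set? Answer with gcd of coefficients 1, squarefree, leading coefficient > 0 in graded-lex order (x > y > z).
deg p = 2. A double cone through the origin; a quadric.
Symmetries: the x ↦ −x reflection is a symmetry, so x appears only in even powers; it's symmetric under z → −z, forcing even powers of z; the y ↦ −y reflection is a symmetry, so y appears only in even powers.
Checking where it meets the axes: it meets the x-axis at x = 0 (among the integer gridlines); it crosses the z-axis at the gridline z = 0; it crosses the y-axis at the gridline y = 0.
Solving for integer coefficients yields p as stated.

2*x^2 + y^2 - 3*z^2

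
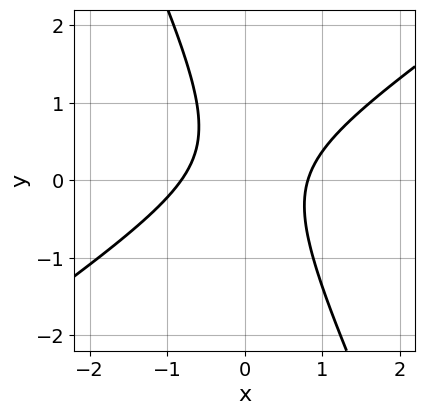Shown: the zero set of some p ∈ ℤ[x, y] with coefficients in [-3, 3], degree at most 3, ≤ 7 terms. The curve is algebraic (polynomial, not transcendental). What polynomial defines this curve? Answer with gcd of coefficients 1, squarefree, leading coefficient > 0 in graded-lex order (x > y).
deg p = 2.
From the visible intercepts: the curve avoids every integer y-axis point in the box.
Solving for integer coefficients yields p as stated.

3*x^2 - 3*x*y - 2*y^2 + y - 2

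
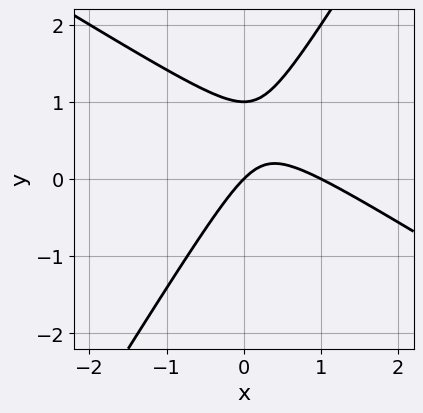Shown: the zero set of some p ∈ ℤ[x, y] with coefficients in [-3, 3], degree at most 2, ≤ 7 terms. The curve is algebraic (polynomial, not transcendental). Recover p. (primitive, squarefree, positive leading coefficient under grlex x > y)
x^2 + x*y - y^2 - x + y

(a) deg p = 2. A generic line meets the curve in up to 2 points.
(b) Checking where it meets the axes: the y-axis gridline crossings are at y ∈ {0, 1}; the x-axis gridline crossings are at x ∈ {0, 1}.
(c) Together with the visible shape, these determine p as stated.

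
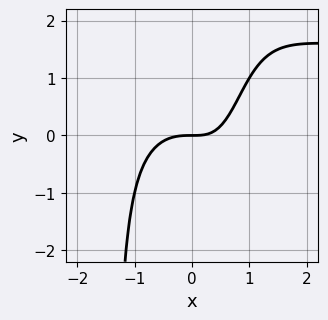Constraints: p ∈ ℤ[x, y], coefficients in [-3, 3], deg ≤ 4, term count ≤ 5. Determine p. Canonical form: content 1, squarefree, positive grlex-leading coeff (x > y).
(a) The degree is 4 — no degree-3 curve has this shape.
(b) Against the integer gridlines: it crosses the y-axis at the gridline y = 0; one x-axis crossing is at x = 0.
(c) Fitting integer coefficients to these (and the overall shape) gives p.

2*x^3*y - 3*x^3 - 2*x*y + 3*y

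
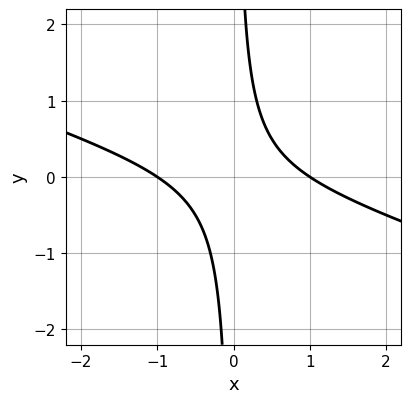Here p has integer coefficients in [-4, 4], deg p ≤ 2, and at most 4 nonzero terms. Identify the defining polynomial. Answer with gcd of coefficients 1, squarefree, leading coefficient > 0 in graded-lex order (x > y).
x^2 + 3*x*y - 1

Degree: a generic line meets the curve in up to 2 points, so deg p = 2.
Reading off the gridlines: it misses every integer gridline on the y-axis; the x-axis gridline crossings are at x ∈ {-1, 1}.
Putting this together gives p.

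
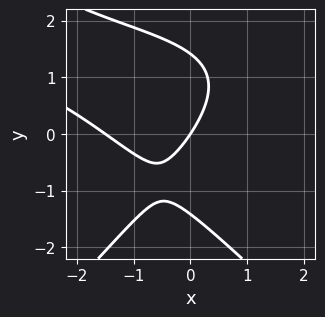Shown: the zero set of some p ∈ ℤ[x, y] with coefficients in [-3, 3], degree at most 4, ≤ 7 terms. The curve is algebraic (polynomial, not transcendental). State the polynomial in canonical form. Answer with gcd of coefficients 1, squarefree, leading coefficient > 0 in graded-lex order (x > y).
x^2*y - y^3 - 2*x^2 - 3*x + 2*y

(a) Degree: no degree-2 curve has this shape, so deg p = 3.
(b) From the visible intercepts: one x-axis crossing is at x = 0; it meets the y-axis at y = 0 (among the integer gridlines).
(c) The integer polynomial consistent with all of this is the stated p.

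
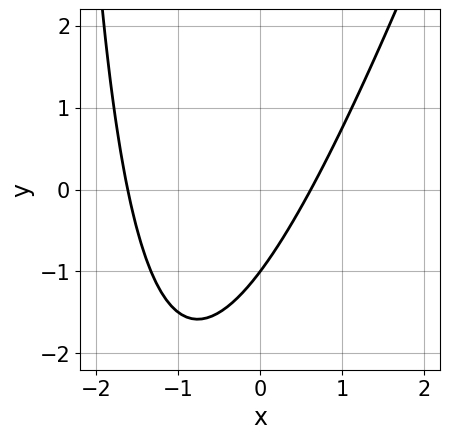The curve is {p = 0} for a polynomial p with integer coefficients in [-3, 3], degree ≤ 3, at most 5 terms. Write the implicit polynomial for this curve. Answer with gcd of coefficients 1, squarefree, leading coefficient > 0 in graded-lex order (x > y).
3*x^2 - x*y + 3*x - 3*y - 3

First, deg p = 2. The shape is more complex than any degree-1 curve.
Then, checking where it meets the axes: one y-axis crossing is at y = -1.
Finally, the integer polynomial consistent with all of this is the stated p.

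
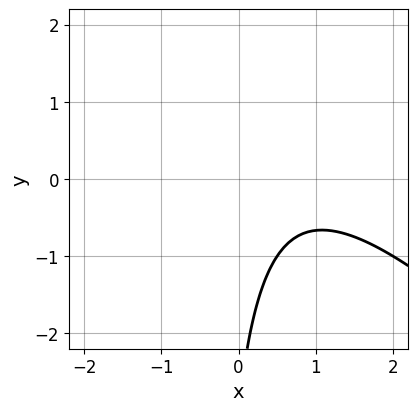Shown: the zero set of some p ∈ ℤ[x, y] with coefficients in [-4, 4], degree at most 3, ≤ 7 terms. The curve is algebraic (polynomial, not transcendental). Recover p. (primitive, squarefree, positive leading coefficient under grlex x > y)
1. deg p = 2. No degree-1 curve has this shape.
2. From the axis intercepts and sections: the curve avoids every integer y-axis point in the box; no x-intercept at any integer in the box.
3. These observations pin down the coefficients.

2*x^2 + 2*x*y - 3*x + y + 3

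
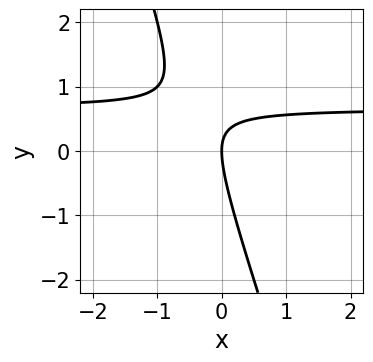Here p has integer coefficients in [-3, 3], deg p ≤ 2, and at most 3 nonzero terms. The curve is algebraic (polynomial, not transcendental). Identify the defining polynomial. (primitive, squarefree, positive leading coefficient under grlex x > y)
(a) deg p = 2.
(b) Observable constraints: one x-axis crossing is at x = 0; it crosses the y-axis at the gridline y = 0.
(c) Assembling these constraints gives the stated polynomial.

3*x*y + y^2 - 2*x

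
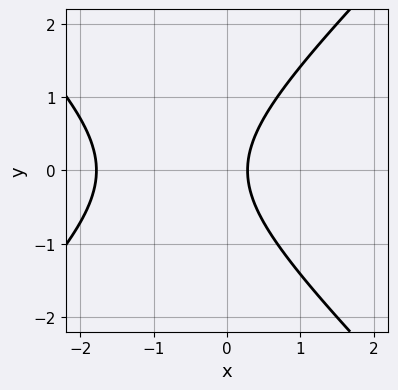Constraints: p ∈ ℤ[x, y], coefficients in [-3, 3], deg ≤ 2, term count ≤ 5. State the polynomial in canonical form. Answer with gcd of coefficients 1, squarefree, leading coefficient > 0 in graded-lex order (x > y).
First, degree: the shape is more complex than any degree-1 curve, so deg p = 2.
Then, symmetries: it's symmetric under y → −y, forcing even powers of y.
Next, against the integer gridlines: the curve avoids every integer y-axis point in the box.
Finally, the integer polynomial consistent with all of this is the stated p.

2*x^2 - 2*y^2 + 3*x - 1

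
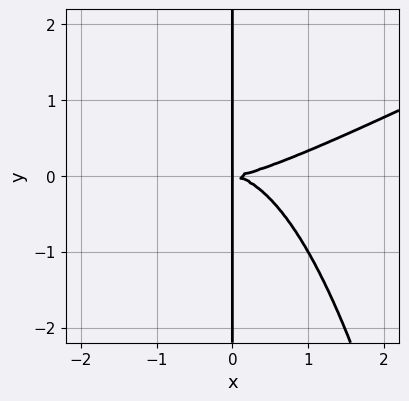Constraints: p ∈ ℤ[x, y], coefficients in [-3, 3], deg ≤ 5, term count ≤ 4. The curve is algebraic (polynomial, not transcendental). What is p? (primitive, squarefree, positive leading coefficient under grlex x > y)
1. The degree is 4 — the shape is more complex than any degree-3 curve.
2. Observable constraints: the visible y-axis segment lies entirely on the curve.
3. These observations pin down the coefficients.

x^4 - 2*x^3*y - 3*x*y^2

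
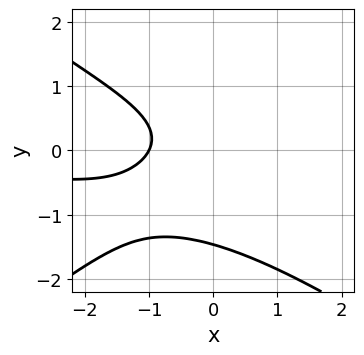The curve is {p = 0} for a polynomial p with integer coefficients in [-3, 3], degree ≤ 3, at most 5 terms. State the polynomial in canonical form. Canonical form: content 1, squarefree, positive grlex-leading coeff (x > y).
x^2*y - 2*y^3 - 2*y^2 - 2*x - 2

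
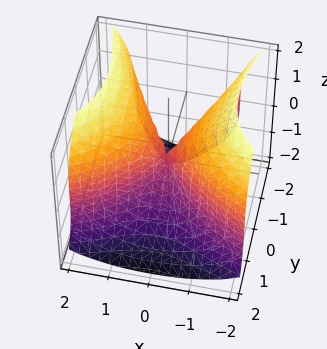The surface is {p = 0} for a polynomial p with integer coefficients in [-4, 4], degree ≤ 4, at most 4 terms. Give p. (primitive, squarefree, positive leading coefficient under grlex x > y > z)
First, deg p = 3. The shape is more complex than any degree-2 surface.
Then, against the integer gridlines: one x-axis crossing is at x = 0; it meets the z-axis at z = 0 (among the integer gridlines); it crosses the y-axis at the gridline y = 0.
Finally, these observations pin down the coefficients.

x^2*y + z^3 - 3*x^2 + 2*y^2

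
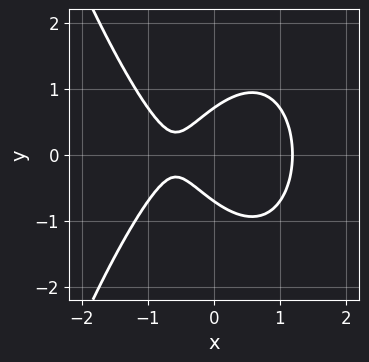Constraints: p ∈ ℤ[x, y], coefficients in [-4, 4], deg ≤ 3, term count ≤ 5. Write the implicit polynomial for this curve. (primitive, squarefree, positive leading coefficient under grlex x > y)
First, the degree is 3 — a generic line meets the curve in up to 3 points.
Next, symmetries: the y ↦ −y reflection is a symmetry, so y appears only in even powers.
Finally, fitting integer coefficients to these (and the overall shape) gives p.

2*x^3 + 2*y^2 - 2*x - 1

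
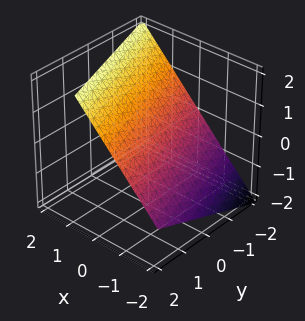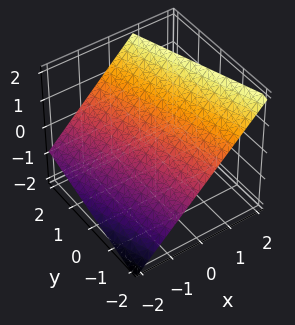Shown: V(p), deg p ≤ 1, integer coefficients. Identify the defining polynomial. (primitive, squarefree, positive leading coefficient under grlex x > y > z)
3*x + y - 3*z + 2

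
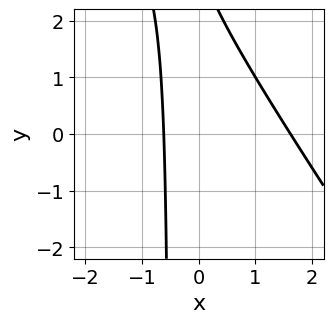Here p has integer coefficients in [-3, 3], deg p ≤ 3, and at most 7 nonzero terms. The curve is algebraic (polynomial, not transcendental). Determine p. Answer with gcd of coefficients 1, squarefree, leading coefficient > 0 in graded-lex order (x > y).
3*x^2 + 2*x*y - 3*x + y - 3

1. deg p = 2. The shape is more complex than any degree-1 curve.
2. From the axis intercepts and sections: it misses every integer gridline on the y-axis.
3. The integer polynomial consistent with all of this is the stated p.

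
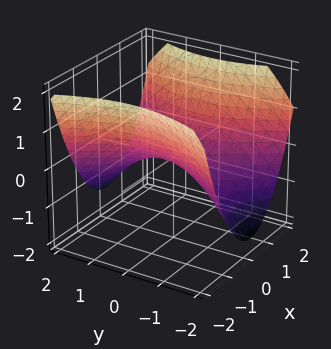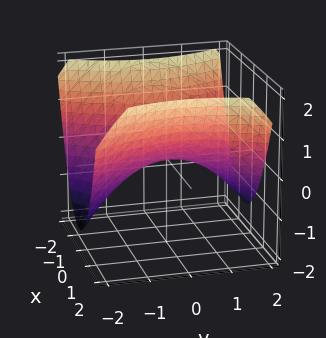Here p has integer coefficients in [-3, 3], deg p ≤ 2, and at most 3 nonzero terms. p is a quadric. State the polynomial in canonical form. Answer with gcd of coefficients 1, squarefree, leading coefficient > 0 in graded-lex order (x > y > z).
2*x^2 - y^2 - 3*z

First, deg p = 2. A hyperbolic paraboloid; a quadric.
Next, symmetries: the y ↦ −y reflection is a symmetry, so y appears only in even powers; it's symmetric under x → −x, forcing even powers of x.
Next, checking where it meets the axes: it meets the y-axis at y = 0 (among the integer gridlines); it meets the z-axis at z = 0 (among the integer gridlines); it meets the x-axis at x = 0 (among the integer gridlines).
Finally, putting this together gives p.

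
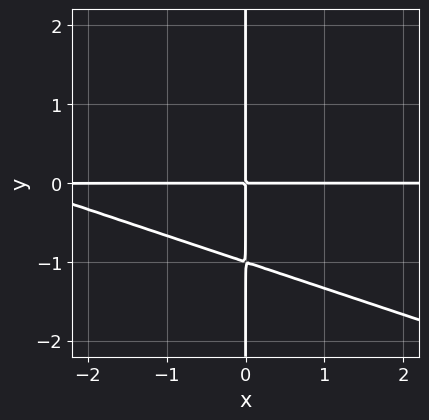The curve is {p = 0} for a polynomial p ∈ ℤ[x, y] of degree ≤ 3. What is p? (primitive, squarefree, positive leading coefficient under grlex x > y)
Degree: no degree-2 curve has this shape, so deg p = 3.
Reading off the gridlines: the visible y-axis segment lies entirely on the curve; every point of the x-axis in the box is on the curve.
Assembling these constraints gives the stated polynomial.

x^2*y + 3*x*y^2 + 3*x*y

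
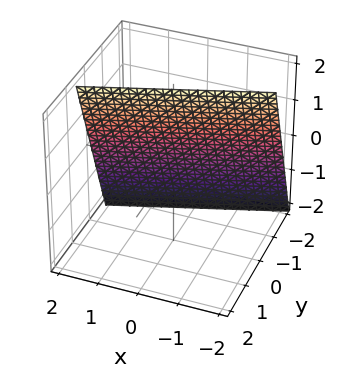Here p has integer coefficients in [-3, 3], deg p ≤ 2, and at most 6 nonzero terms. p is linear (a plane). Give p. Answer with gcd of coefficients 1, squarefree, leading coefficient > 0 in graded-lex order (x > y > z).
x - 3*y + z - 2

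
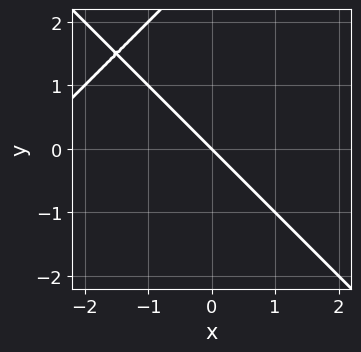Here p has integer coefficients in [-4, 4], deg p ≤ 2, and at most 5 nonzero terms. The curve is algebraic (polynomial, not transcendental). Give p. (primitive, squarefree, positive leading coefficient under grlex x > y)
1. Degree: no degree-1 curve has this shape, so deg p = 2.
2. Checking where it meets the axes: it crosses the x-axis at the gridline x = 0; it crosses the y-axis at the gridline y = 0.
3. Solving for integer coefficients yields p as stated.

x^2 - y^2 + 3*x + 3*y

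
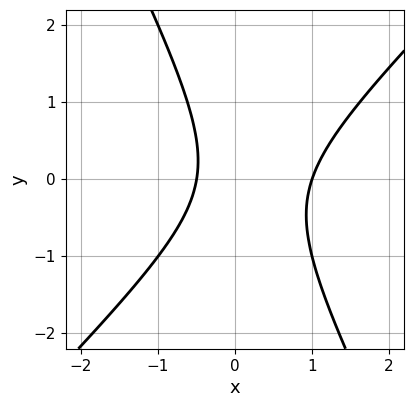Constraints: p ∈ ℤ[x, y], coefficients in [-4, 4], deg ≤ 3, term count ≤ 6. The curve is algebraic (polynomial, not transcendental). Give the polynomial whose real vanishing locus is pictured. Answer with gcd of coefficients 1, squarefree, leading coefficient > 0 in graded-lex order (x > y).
2*x^2 - x*y - y^2 - x - 1

The degree is 2 — no degree-1 curve has this shape.
From the visible intercepts: no y-intercept at any integer in the box; it crosses the x-axis at the gridline x = 1.
Solving for integer coefficients yields p as stated.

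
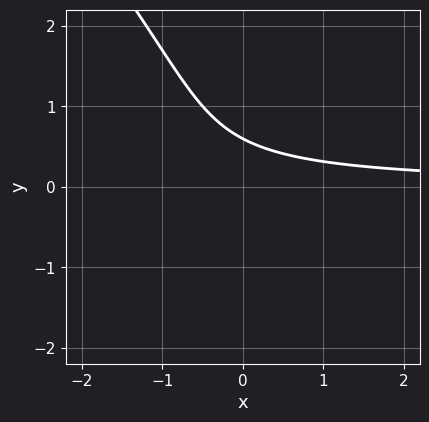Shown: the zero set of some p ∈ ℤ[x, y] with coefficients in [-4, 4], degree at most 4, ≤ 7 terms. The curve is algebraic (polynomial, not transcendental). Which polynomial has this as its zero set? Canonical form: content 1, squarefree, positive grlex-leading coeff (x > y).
x*y^2 + y^3 + 3*x*y + 3*y - 2

(a) Degree: the shape is more complex than any degree-2 curve, so deg p = 3.
(b) Against the integer gridlines: no x-intercept at any integer in the box.
(c) The integer polynomial consistent with all of this is the stated p.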